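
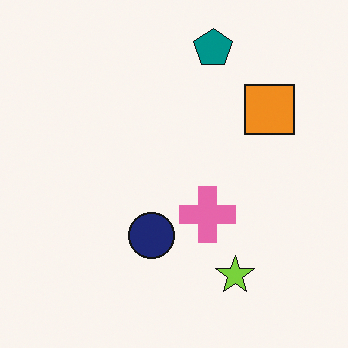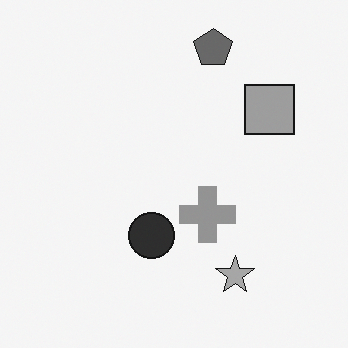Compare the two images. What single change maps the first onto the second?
Converted to grayscale.

All color is removed — every shape is now a shade of grey.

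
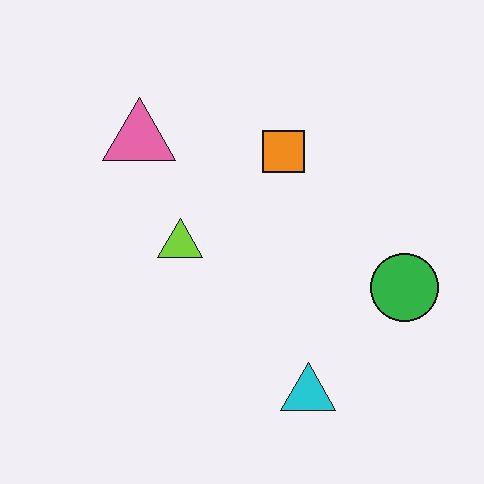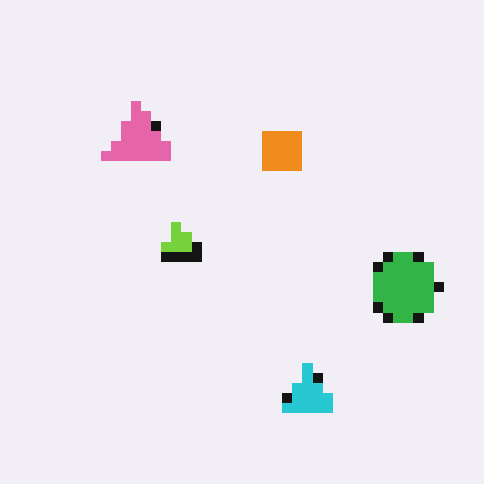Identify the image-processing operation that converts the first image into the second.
It was coarsely pixelated.

Shapes are reduced to large square blocks; fine edges and outlines are lost — a downscale-then-upscale (mosaic) effect.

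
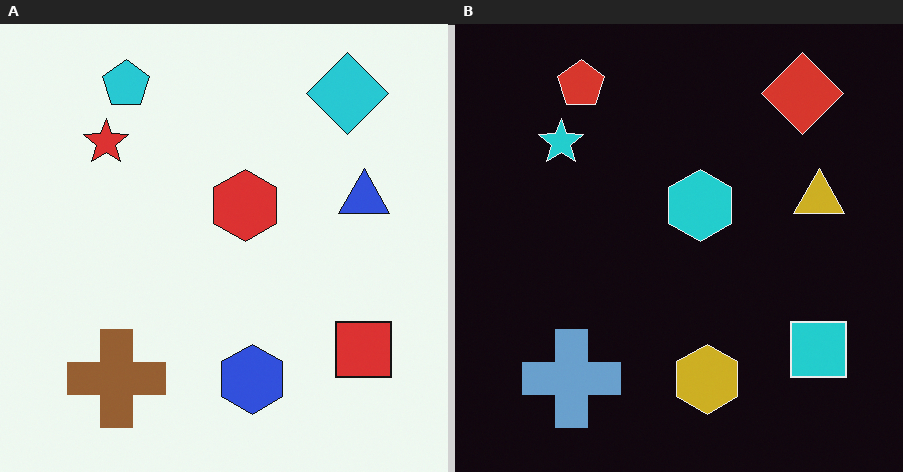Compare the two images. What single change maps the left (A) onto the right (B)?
Color-inverted (negative).

The light background has become dark and every shape's color is its complement — a photographic negative.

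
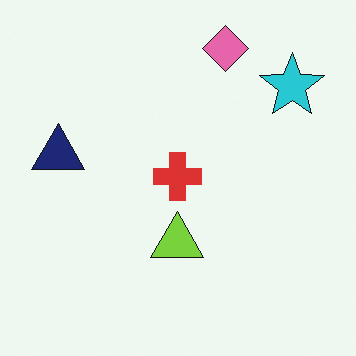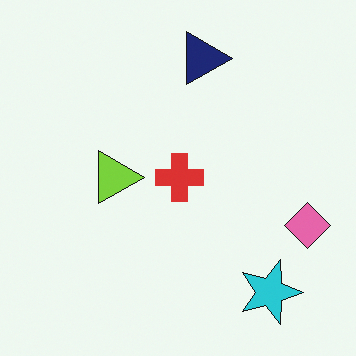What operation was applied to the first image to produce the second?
The transformation is: rotated 90° clockwise.

The cyan star sits in the top-right of the first image and the bottom-right of the second — consistent with a whole-image 90° clockwise rotation.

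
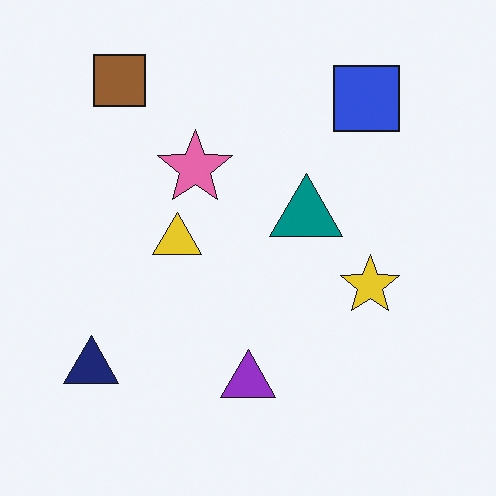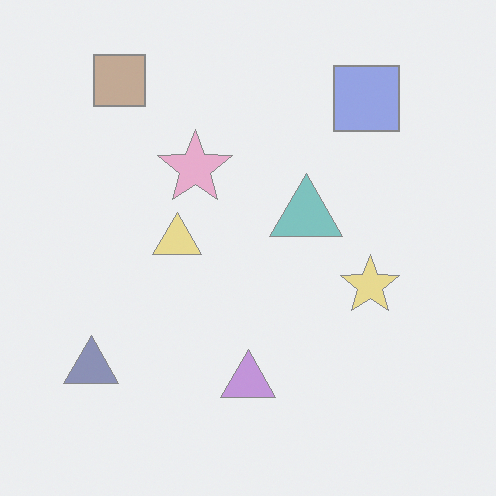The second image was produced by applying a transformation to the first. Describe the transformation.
Washed out (contrast reduced).

Tones are pushed toward mid-grey across the whole image — a global contrast change.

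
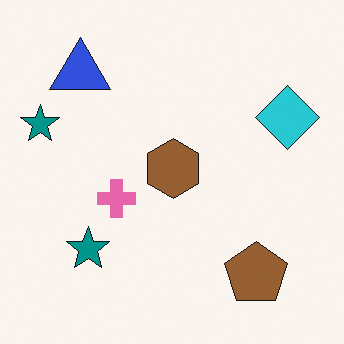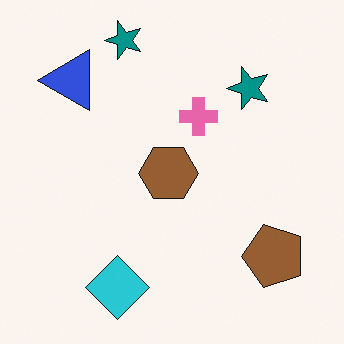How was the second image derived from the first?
It was transposed (reflected across the top-left ↔ bottom-right diagonal).

Shapes have swapped their row and column positions — what was in the top-right is now in the bottom-left — a diagonal reflection.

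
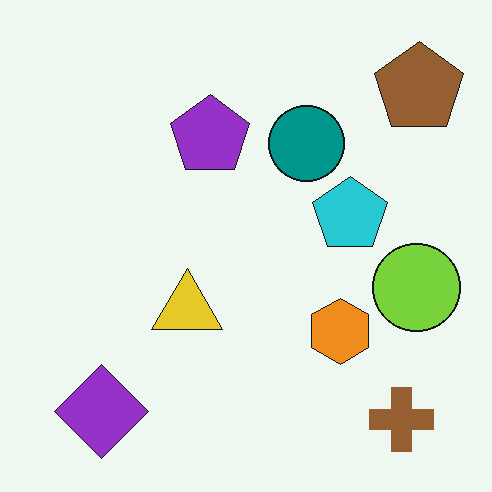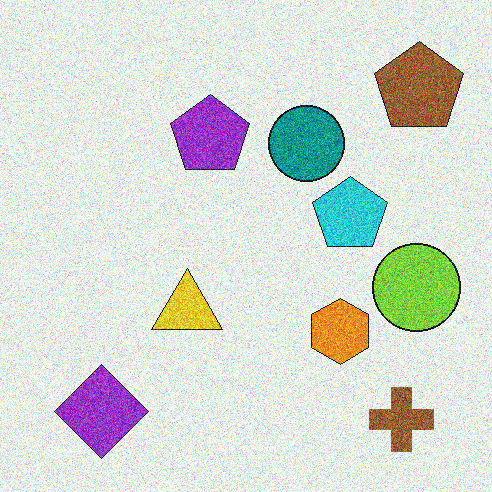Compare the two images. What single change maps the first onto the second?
Degraded with heavy additive noise.

Random speckle covers the whole image, including the flat background.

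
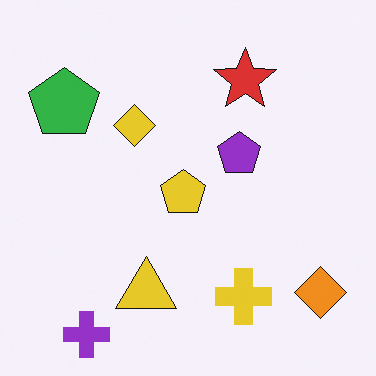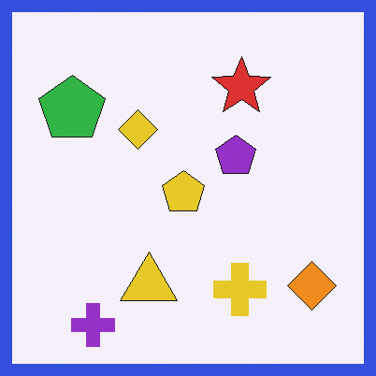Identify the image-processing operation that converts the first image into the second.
This is the original image framed with a blue border.

A solid blue frame runs around the edge of the second image, with the content slightly shrunk inside it.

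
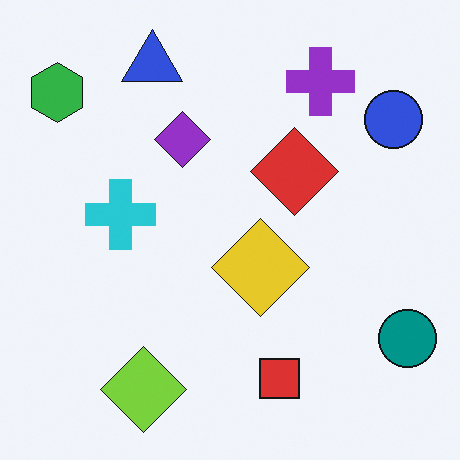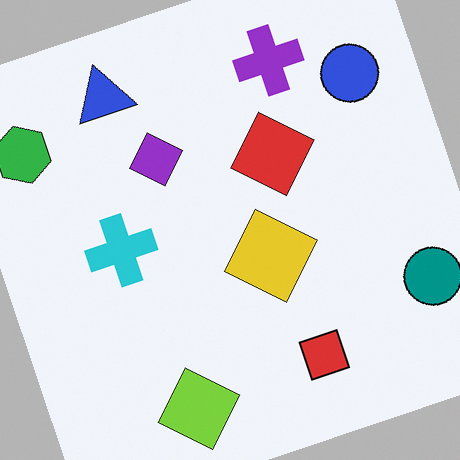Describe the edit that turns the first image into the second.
The transformation is: rotated counter-clockwise by a clearly visible amount.

Every shape is tilted by the same angle and the image corners show triangular fill wedges — a whole-image rotation by a non-right angle.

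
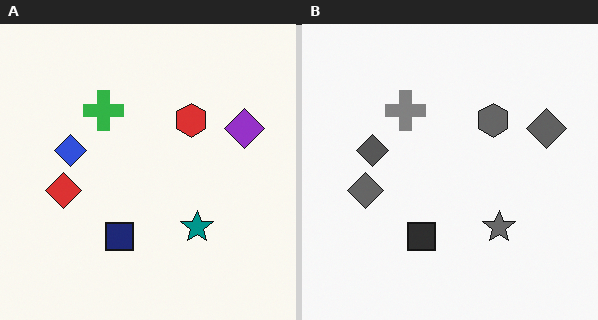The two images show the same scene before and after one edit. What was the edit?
This is the original image converted to grayscale.

All color is removed — every shape is now a shade of grey.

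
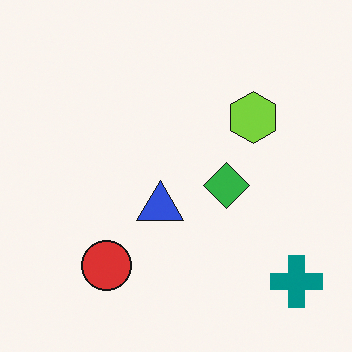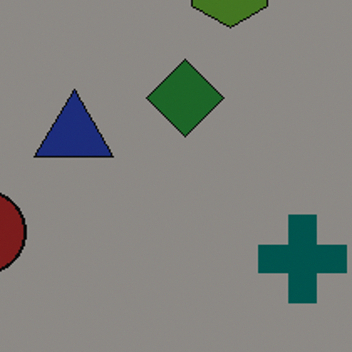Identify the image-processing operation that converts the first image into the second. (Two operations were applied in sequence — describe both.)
The second image is the first darkened a lot, then cropped tightly and scaled back up.

Every pixel — background and shapes alike — is uniformly darkened. The visible shapes are larger and the field of view is narrower; shapes near the original edges may be partly or wholly outside the frame — a crop-and-rescale.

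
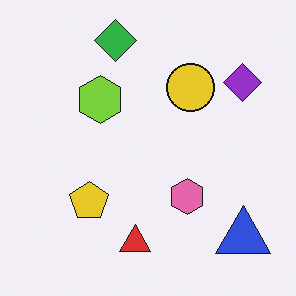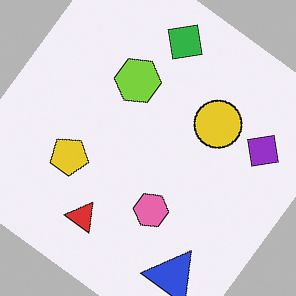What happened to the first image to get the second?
The second image is the first rotated clockwise by a large amount — several tens of degrees.

Every shape is tilted by the same angle and the image corners show triangular fill wedges — a whole-image rotation by a non-right angle.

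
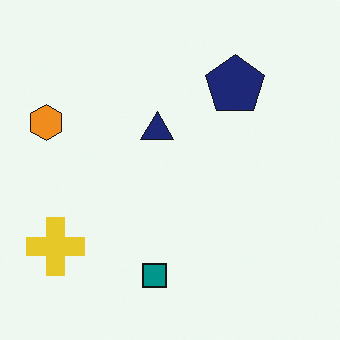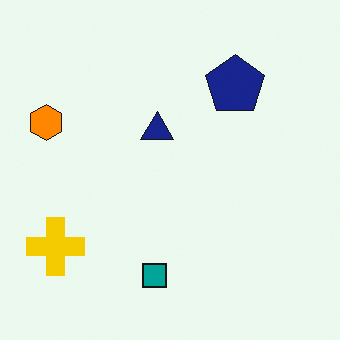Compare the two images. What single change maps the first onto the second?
This is the original image slightly oversaturated.

All colors are more vivid — a global saturation change.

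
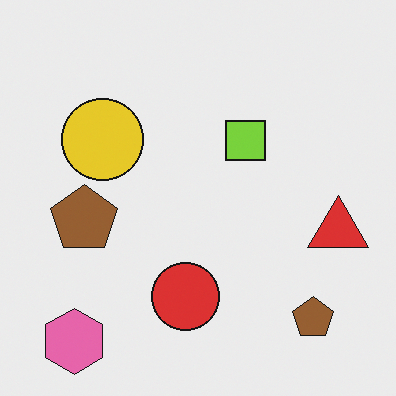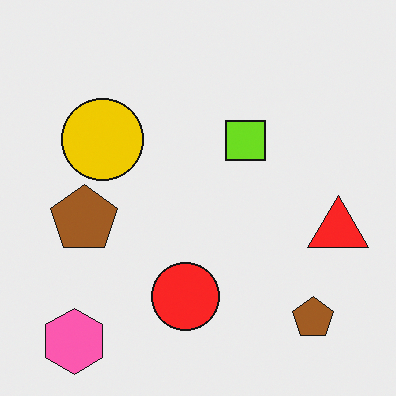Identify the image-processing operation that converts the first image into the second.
It was slightly oversaturated.

All colors are more vivid — a global saturation change.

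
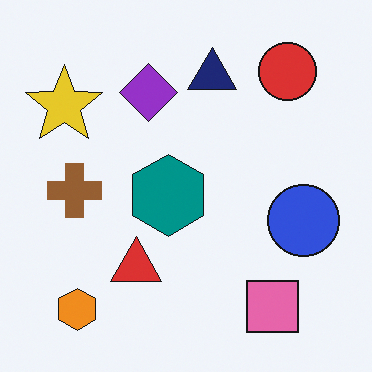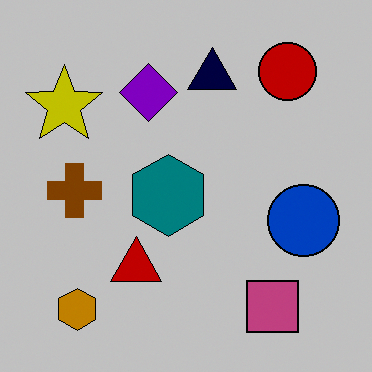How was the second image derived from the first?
The transformation is: aggressively posterized.

Each flat color has snapped to a coarser quantized level — most visibly, the near-white background has dropped to a flat grey.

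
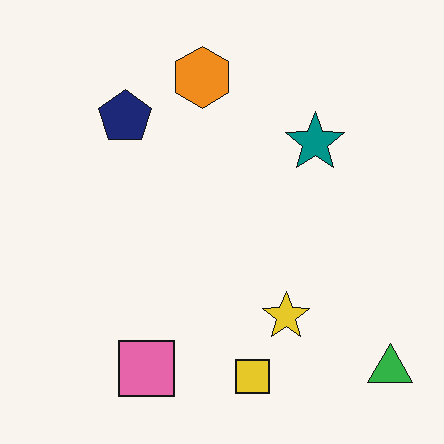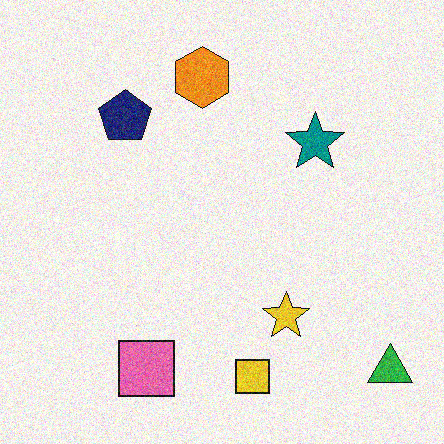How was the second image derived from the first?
The image was degraded with visible gaussian noise.

Random speckle covers the whole image, including the flat background.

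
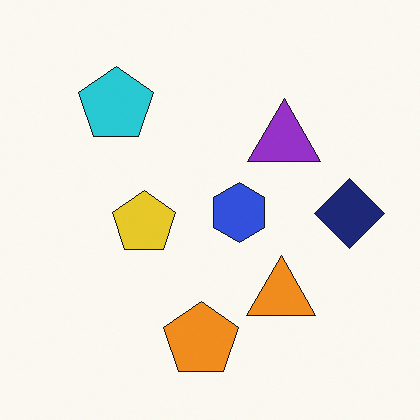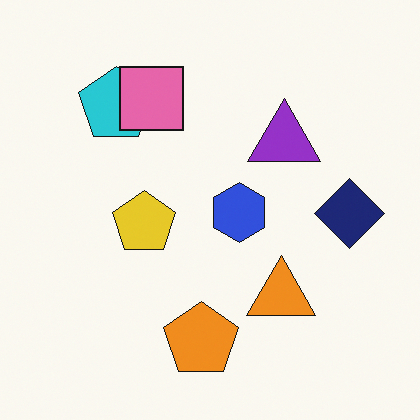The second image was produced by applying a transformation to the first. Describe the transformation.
The image was overlaid with an additional pink square.

A pink square appears in the second image that is absent from the first.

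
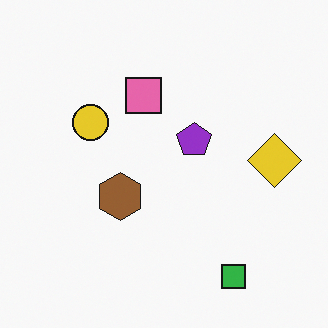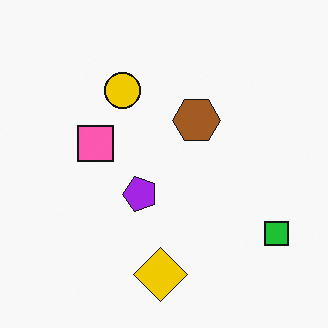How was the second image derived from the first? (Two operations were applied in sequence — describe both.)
The transformation is: transposed (reflected across the top-left ↔ bottom-right diagonal), then slightly oversaturated.

Shapes have swapped their row and column positions — what was in the top-right is now in the bottom-left — a diagonal reflection. All colors are more vivid — a global saturation change.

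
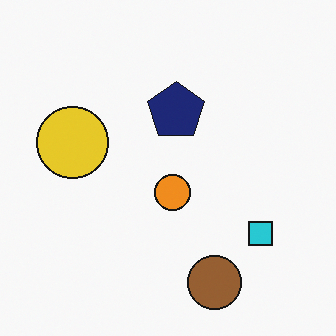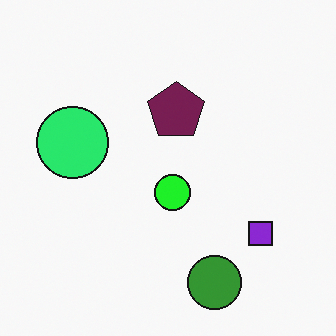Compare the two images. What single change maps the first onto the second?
The transformation is: hue-shifted through roughly a third of the color wheel.

Every shape's color has rotated by the same amount around the hue wheel — a uniform hue shift.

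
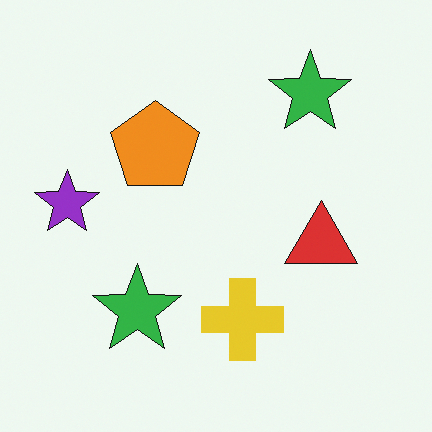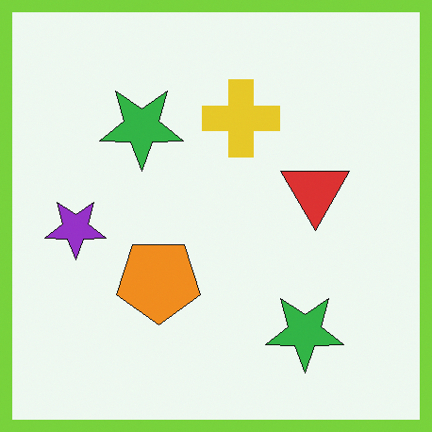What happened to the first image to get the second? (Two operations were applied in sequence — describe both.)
The image was flipped vertically (top ↔ bottom), then framed with a lime border.

The yellow cross is in the bottom of the first image and the top of the second — shapes on opposite sides of the horizontal midline have swapped in a mirror flip. A solid lime frame runs around the edge of the second image, with the content slightly shrunk inside it.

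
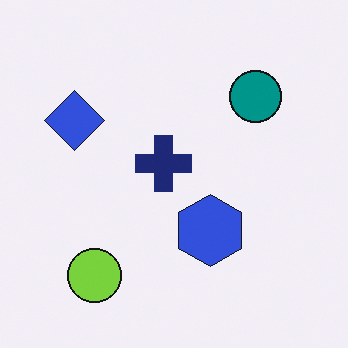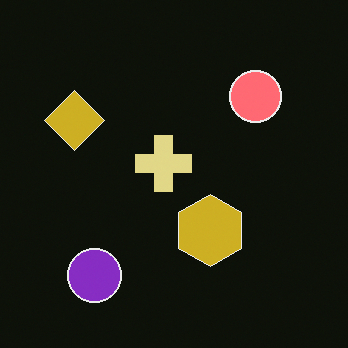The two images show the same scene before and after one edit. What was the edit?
The transformation is: color-inverted (negative).

The light background has become dark and every shape's color is its complement — a photographic negative.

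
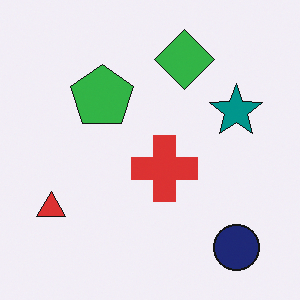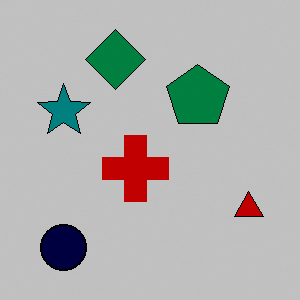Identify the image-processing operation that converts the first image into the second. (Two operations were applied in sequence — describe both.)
The transformation is: flipped horizontally (left ↔ right), then heavily posterized to just a handful of flat colors.

The red triangle is in the bottom-left of the first image and the bottom-right of the second — shapes on opposite sides of the vertical midline have swapped in a mirror flip. Each flat color has snapped to a coarser quantized level — most visibly, the near-white background has dropped to a flat grey.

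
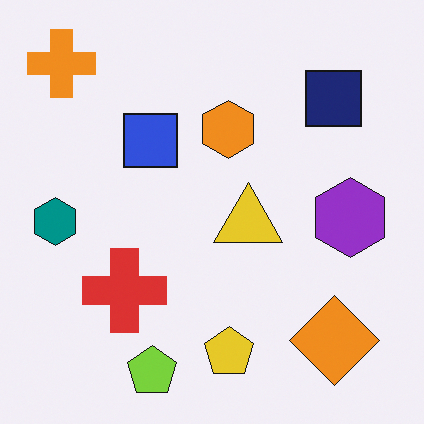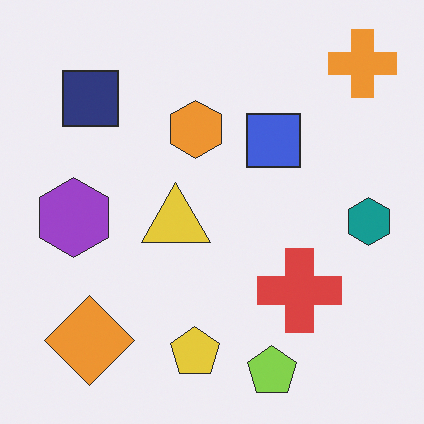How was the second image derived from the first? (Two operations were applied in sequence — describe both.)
The image was given slightly reduced contrast, then flipped horizontally (left ↔ right).

Tones are pushed toward mid-grey across the whole image — a global contrast change. The teal hexagon is in the left of the first image and the right of the second — shapes on opposite sides of the vertical midline have swapped in a mirror flip.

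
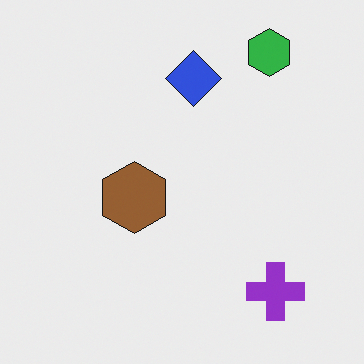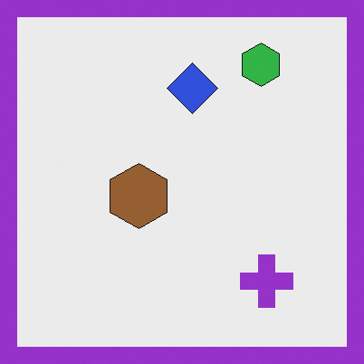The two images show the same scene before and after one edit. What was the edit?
It was framed with a purple border.

A solid purple frame runs around the edge of the second image, with the content slightly shrunk inside it.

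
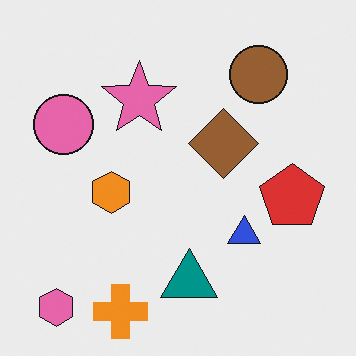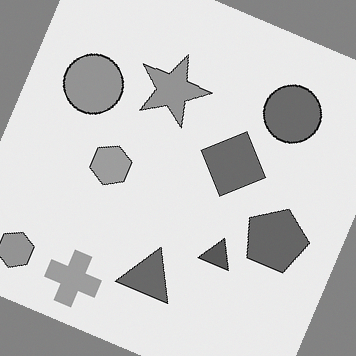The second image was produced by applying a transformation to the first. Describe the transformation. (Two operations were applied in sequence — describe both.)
This is the original image converted to grayscale, then rotated clockwise by a moderate amount.

All color is removed — every shape is now a shade of grey. Every shape is tilted by the same angle and the image corners show triangular fill wedges — a whole-image rotation by a non-right angle.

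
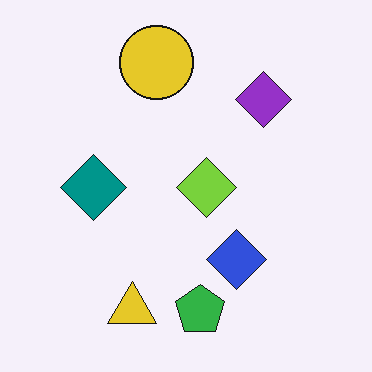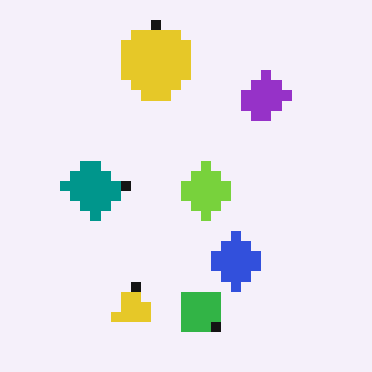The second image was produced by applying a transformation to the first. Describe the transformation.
It was heavily pixelated into large blocks.

Shapes are reduced to large square blocks; fine edges and outlines are lost — a downscale-then-upscale (mosaic) effect.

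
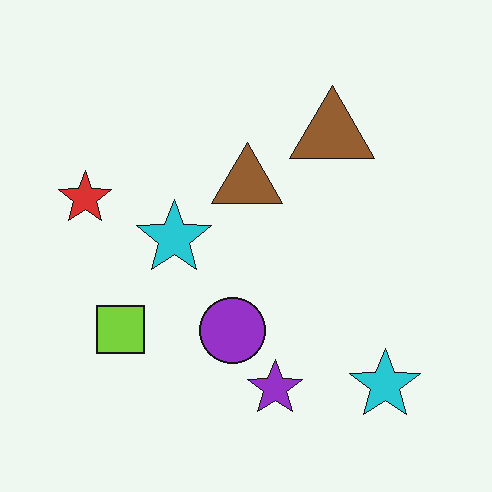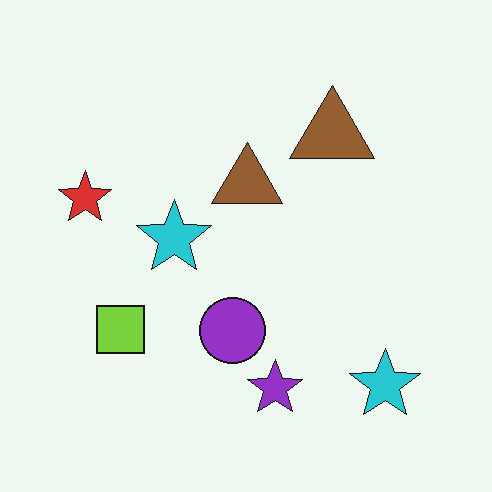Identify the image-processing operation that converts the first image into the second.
The image was given moderate JPEG compression.

Blocky 8×8 compression artifacts appear around shape edges and the flat background shows ringing — characteristic JPEG degradation.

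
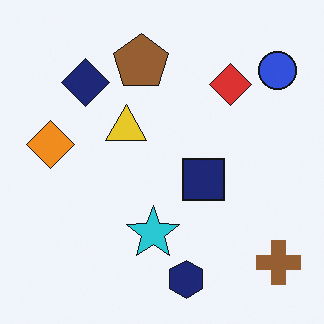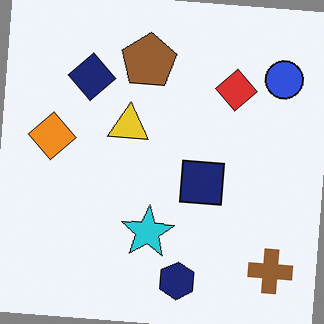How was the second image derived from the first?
The second image is the first rotated clockwise by a slight angle.

Every shape is tilted by the same angle and the image corners show triangular fill wedges — a whole-image rotation by a non-right angle.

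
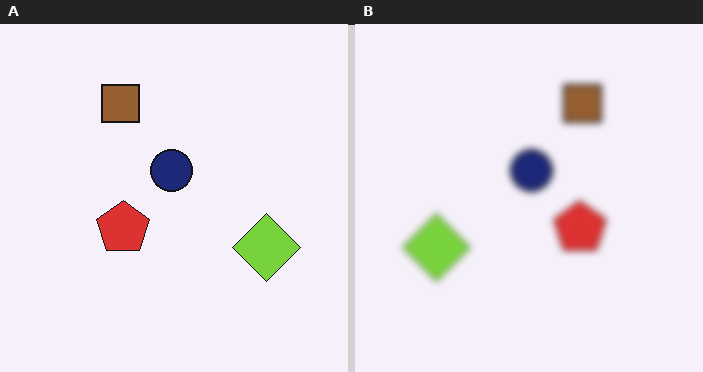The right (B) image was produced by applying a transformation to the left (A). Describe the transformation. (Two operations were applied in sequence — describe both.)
The right (B) image is the left (A) flipped horizontally (left ↔ right), then moderately blurred.

The lime diamond is in the right of the left (A) image and the left of the right (B) — shapes on opposite sides of the vertical midline have swapped in a mirror flip. Shape edges and outlines are uniformly softened across the whole image.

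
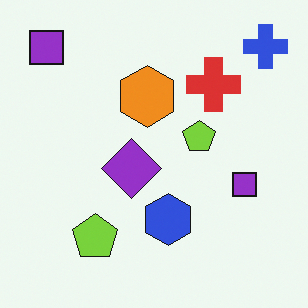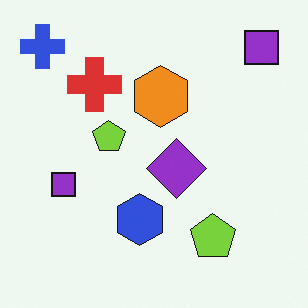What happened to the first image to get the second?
This is the original image flipped horizontally (left ↔ right).

The blue cross is in the top-right of the first image and the top-left of the second — shapes on opposite sides of the vertical midline have swapped in a mirror flip.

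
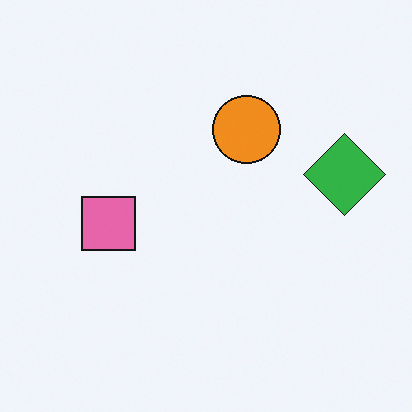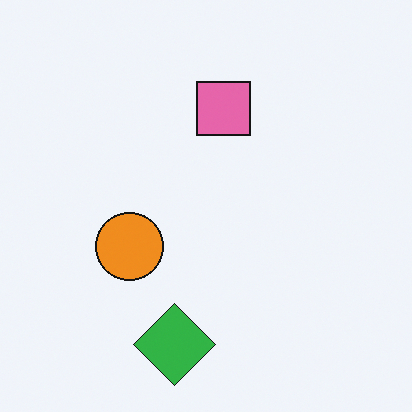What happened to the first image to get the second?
Transposed (reflected across the top-left ↔ bottom-right diagonal).

Shapes have swapped their row and column positions — what was in the top-right is now in the bottom-left — a diagonal reflection.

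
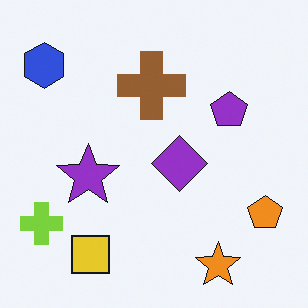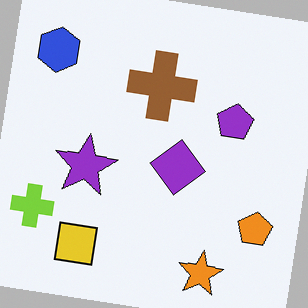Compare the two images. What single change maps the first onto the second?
The image was rotated clockwise by a slight angle.

Every shape is tilted by the same angle and the image corners show triangular fill wedges — a whole-image rotation by a non-right angle.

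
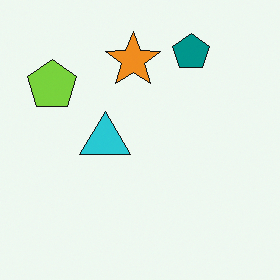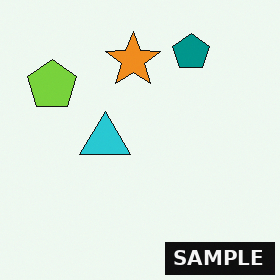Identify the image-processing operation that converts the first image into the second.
The transformation is: watermarked with the text "SAMPLE" in the lower-right corner.

A dark label reading "SAMPLE" appears in the lower-right corner.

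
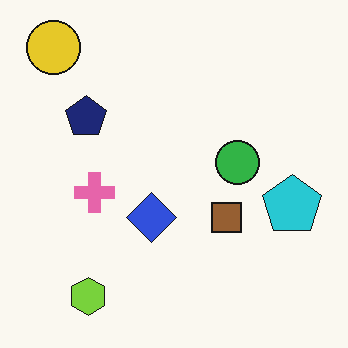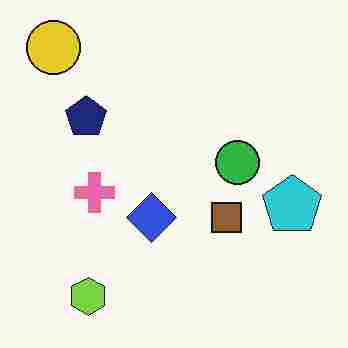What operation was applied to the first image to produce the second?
The second image is the first heavily JPEG-compressed with obvious blocking artifacts.

Blocky 8×8 compression artifacts appear around shape edges and the flat background shows ringing — characteristic JPEG degradation.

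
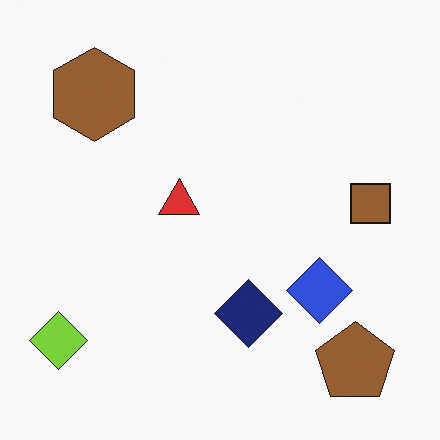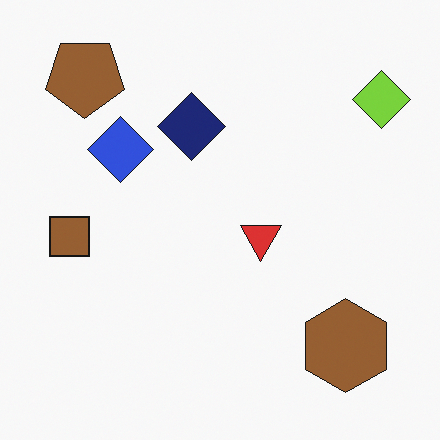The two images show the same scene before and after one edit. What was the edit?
Rotated 180°.

The lime diamond sits in the bottom-left of the first image and the top-right of the second — consistent with a whole-image 180° rotation.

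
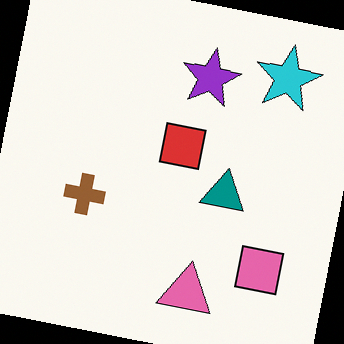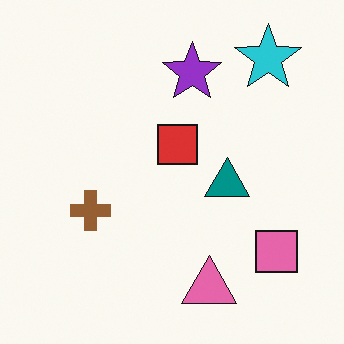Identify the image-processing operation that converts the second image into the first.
The first image is the second rotated clockwise by a few degrees.

Every shape is tilted by the same angle and the image corners show triangular fill wedges — a whole-image rotation by a non-right angle.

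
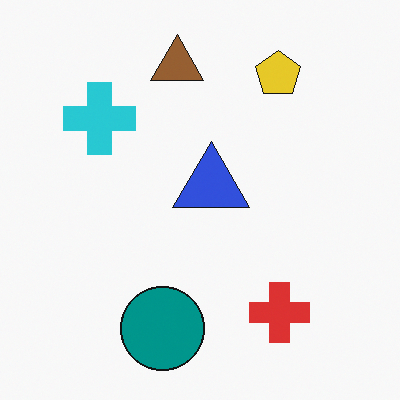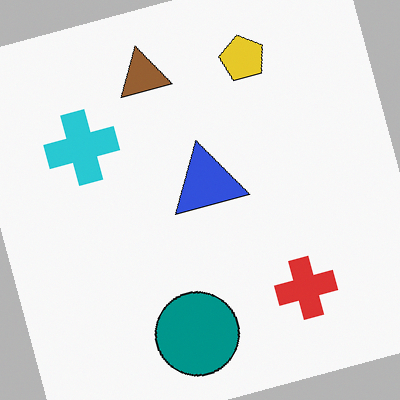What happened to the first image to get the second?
The image was rotated counter-clockwise by a clearly visible amount.

Every shape is tilted by the same angle and the image corners show triangular fill wedges — a whole-image rotation by a non-right angle.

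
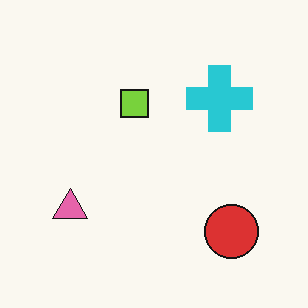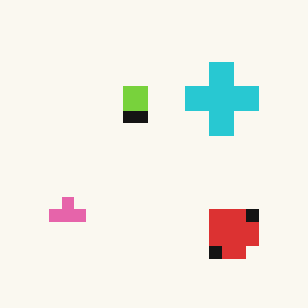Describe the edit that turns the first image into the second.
Heavily pixelated into large blocks.

Shapes are reduced to large square blocks; fine edges and outlines are lost — a downscale-then-upscale (mosaic) effect.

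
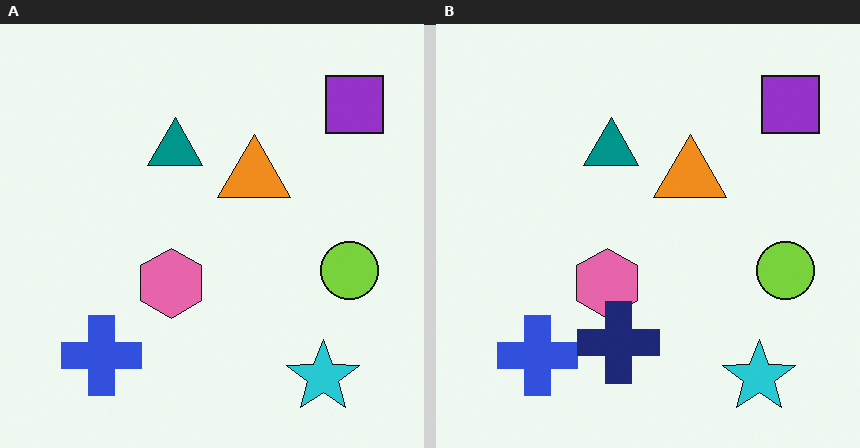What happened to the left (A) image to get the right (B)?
The image was overlaid with an additional navy cross.

A navy cross appears in the right (B) image that is absent from the left (A).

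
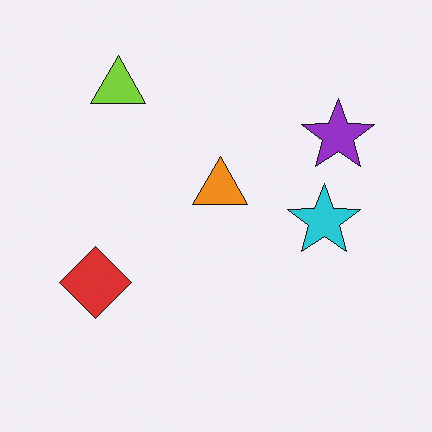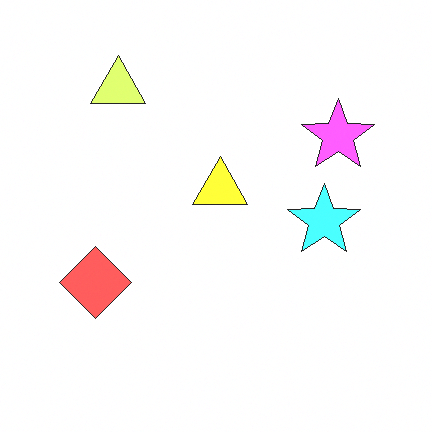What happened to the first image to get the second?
It was brightened a lot.

Every pixel — background and shapes alike — is uniformly brightened.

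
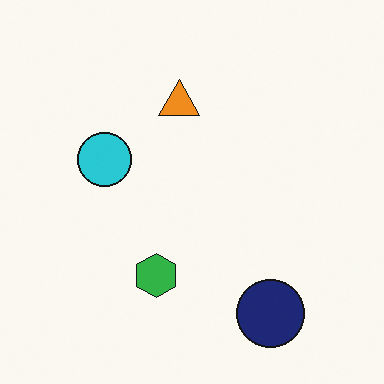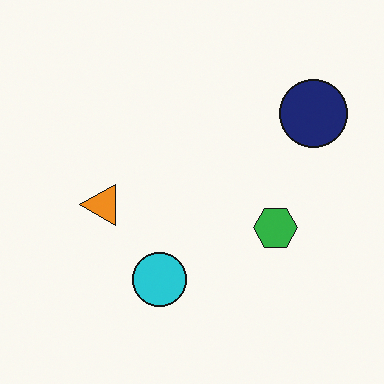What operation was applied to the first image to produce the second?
The second image is the first rotated 90° counter-clockwise.

The navy circle sits in the bottom-right of the first image and the top-right of the second — consistent with a whole-image 90° counter-clockwise rotation.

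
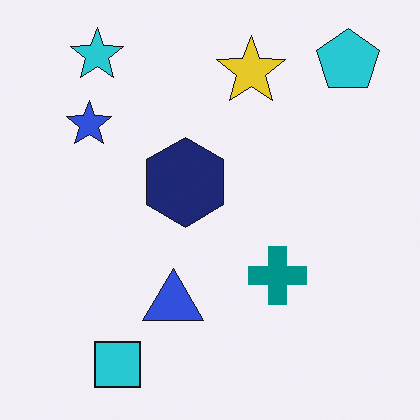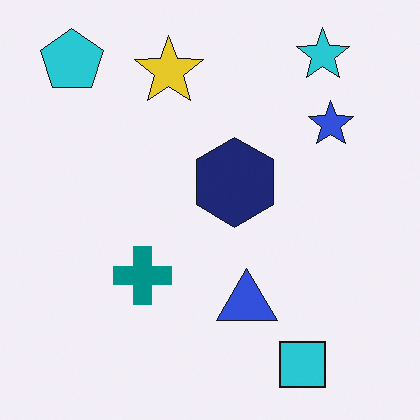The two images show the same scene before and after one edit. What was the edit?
This is the original image flipped horizontally (left ↔ right).

The cyan pentagon is in the top-right of the first image and the top-left of the second — shapes on opposite sides of the vertical midline have swapped in a mirror flip.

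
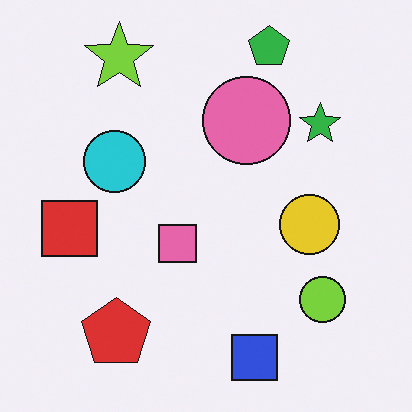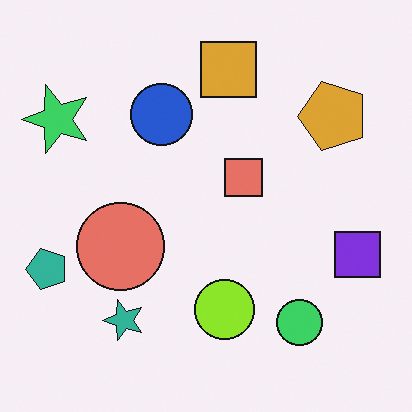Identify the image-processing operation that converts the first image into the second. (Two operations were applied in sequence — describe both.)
This is the original image hue-shifted slightly, then transposed (reflected across the top-left ↔ bottom-right diagonal).

Every shape's color has rotated by the same amount around the hue wheel — a uniform hue shift. Shapes have swapped their row and column positions — what was in the top-right is now in the bottom-left — a diagonal reflection.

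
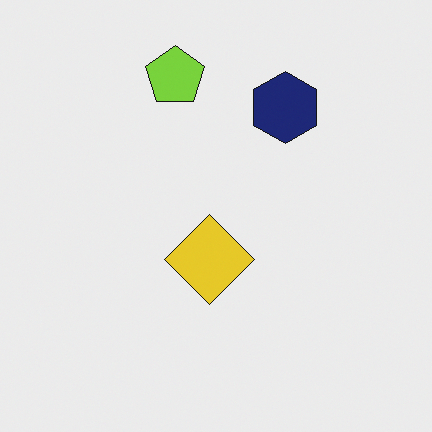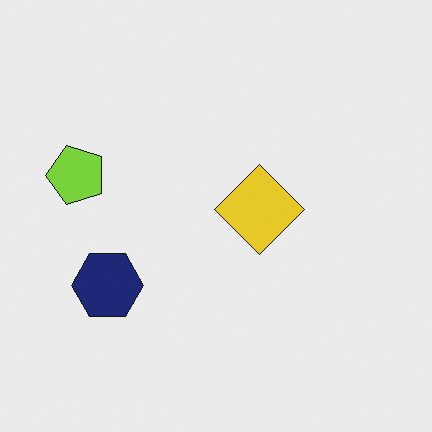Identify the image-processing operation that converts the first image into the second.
This is the original image transposed (reflected across the top-left ↔ bottom-right diagonal).

Shapes have swapped their row and column positions — what was in the top-right is now in the bottom-left — a diagonal reflection.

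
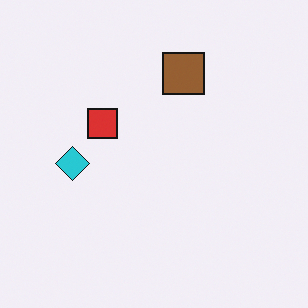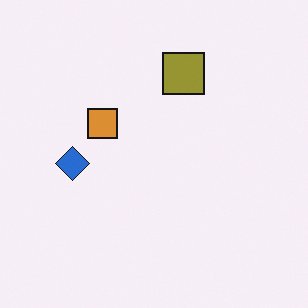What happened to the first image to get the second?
The image was hue-shifted slightly.

Every shape's color has rotated by the same amount around the hue wheel — a uniform hue shift.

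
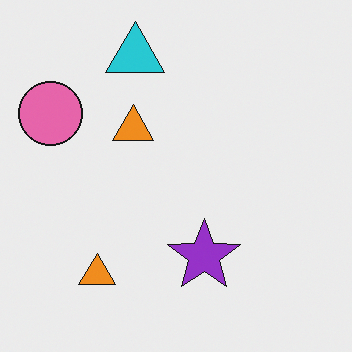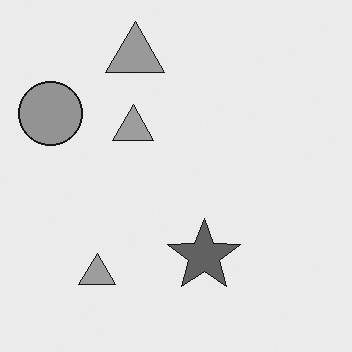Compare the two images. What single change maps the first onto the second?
The transformation is: converted to grayscale.

All color is removed — every shape is now a shade of grey.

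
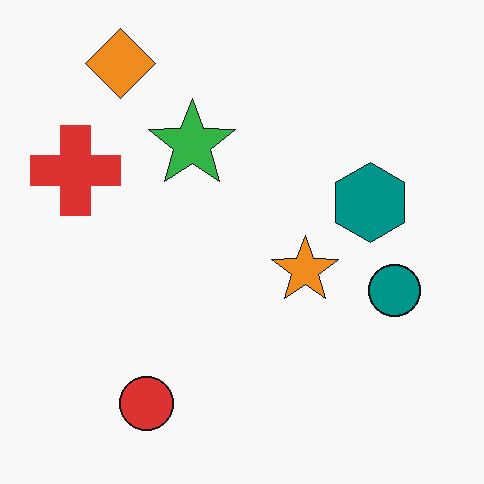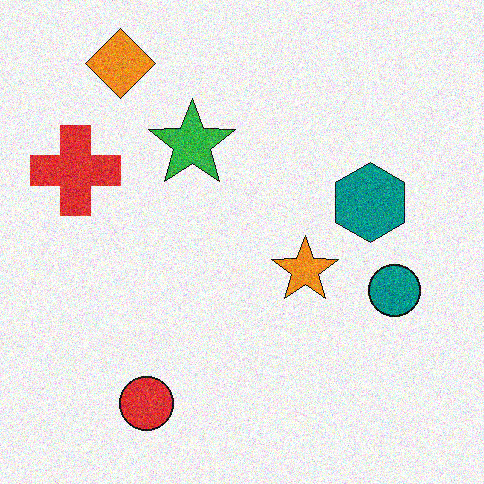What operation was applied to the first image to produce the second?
The image was degraded with moderate additive noise.

Random speckle covers the whole image, including the flat background.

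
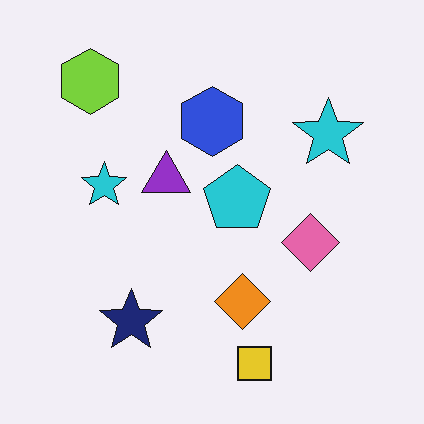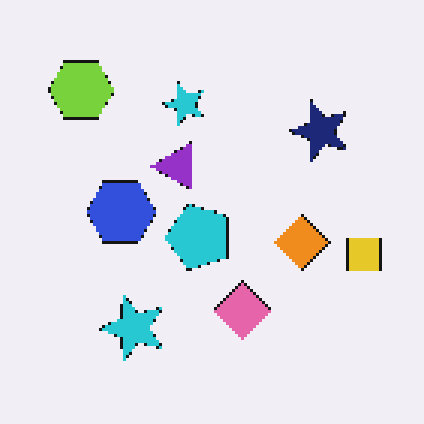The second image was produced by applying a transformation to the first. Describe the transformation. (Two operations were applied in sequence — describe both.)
The second image is the first transposed (reflected across the top-left ↔ bottom-right diagonal), then mildly pixelated.

Shapes have swapped their row and column positions — what was in the top-right is now in the bottom-left — a diagonal reflection. Shapes are reduced to large square blocks; fine edges and outlines are lost — a downscale-then-upscale (mosaic) effect.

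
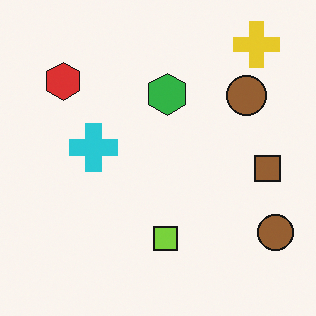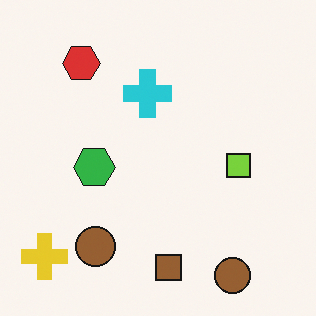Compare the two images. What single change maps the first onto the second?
The second image is the first transposed (reflected across the top-left ↔ bottom-right diagonal).

Shapes have swapped their row and column positions — what was in the top-right is now in the bottom-left — a diagonal reflection.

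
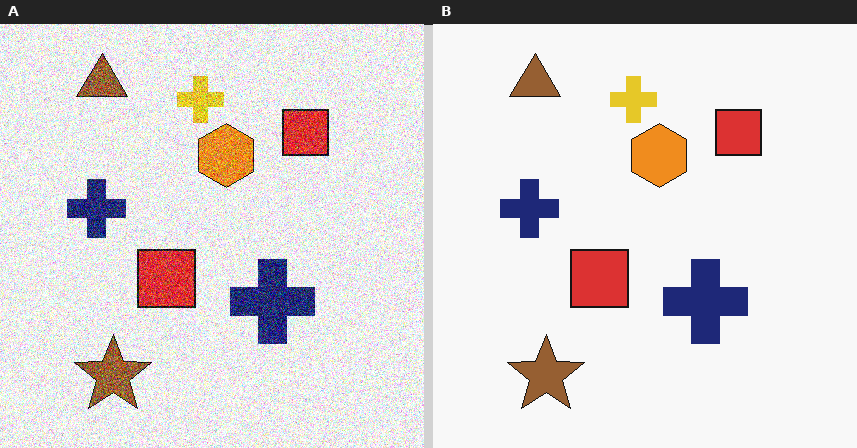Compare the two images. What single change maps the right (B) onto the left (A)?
The image was degraded with heavy additive noise.

Random speckle covers the whole image, including the flat background.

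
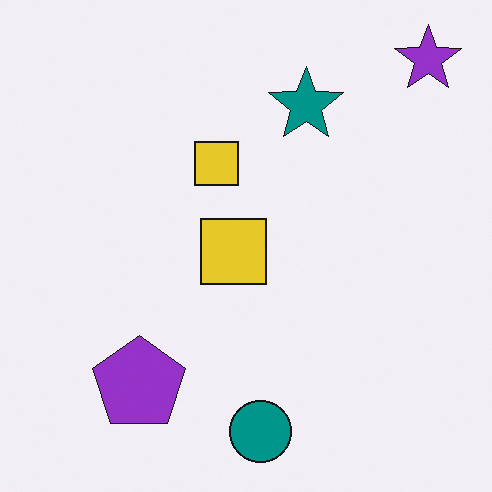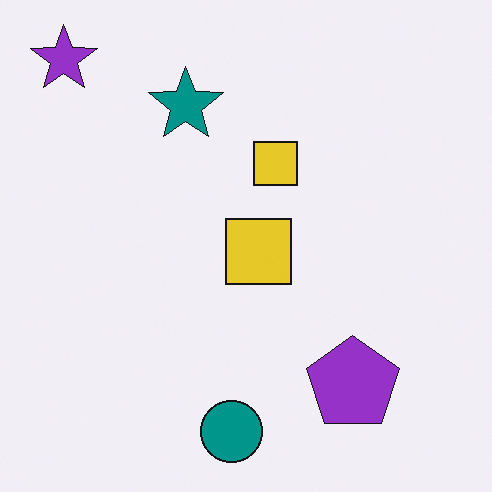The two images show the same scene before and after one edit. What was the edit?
This is the original image flipped horizontally (left ↔ right).

The purple star is in the top-right of the first image and the top-left of the second — shapes on opposite sides of the vertical midline have swapped in a mirror flip.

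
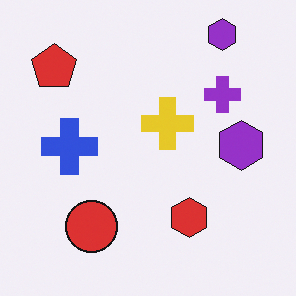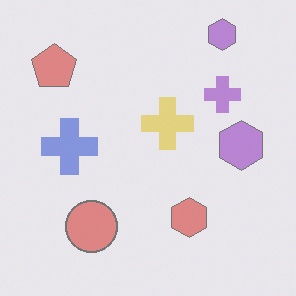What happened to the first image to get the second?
The transformation is: given much lower contrast.

Tones are pushed toward mid-grey across the whole image — a global contrast change.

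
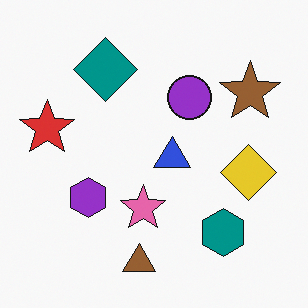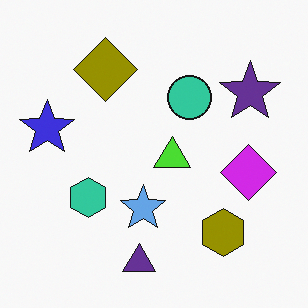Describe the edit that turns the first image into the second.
The second image is the first hue-shifted by a large amount.

Every shape's color has rotated by the same amount around the hue wheel — a uniform hue shift.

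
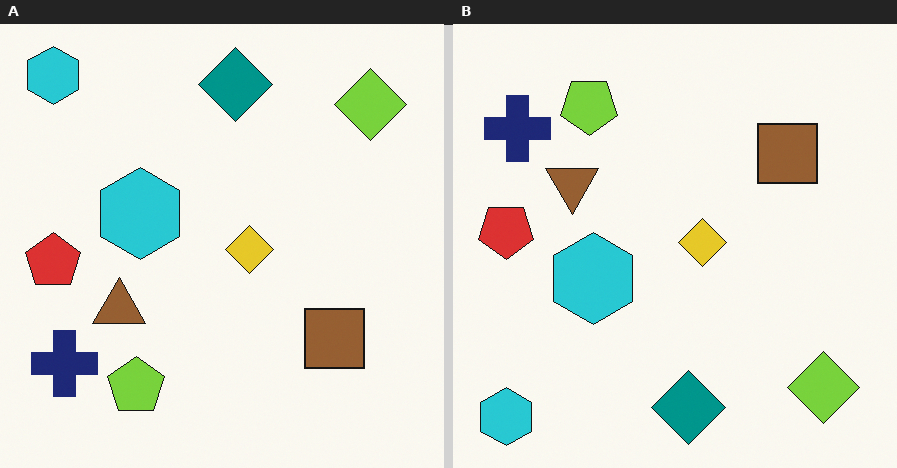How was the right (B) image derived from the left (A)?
Flipped vertically (top ↔ bottom).

The teal diamond is in the top of the left (A) image and the bottom of the right (B) — shapes on opposite sides of the horizontal midline have swapped in a mirror flip.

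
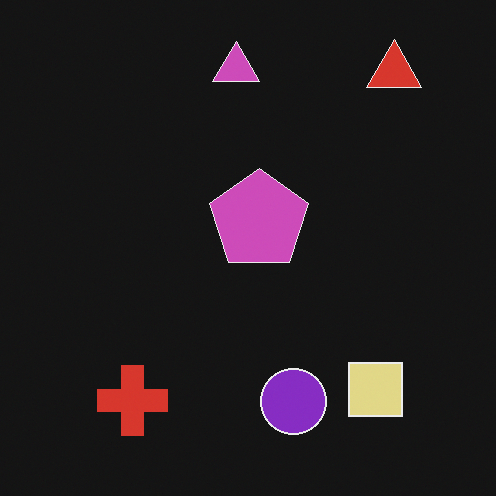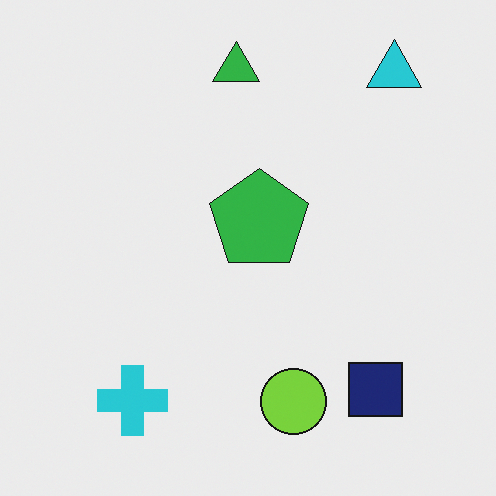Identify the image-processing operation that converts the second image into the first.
The transformation is: color-inverted (negative).

The light background has become dark and every shape's color is its complement — a photographic negative.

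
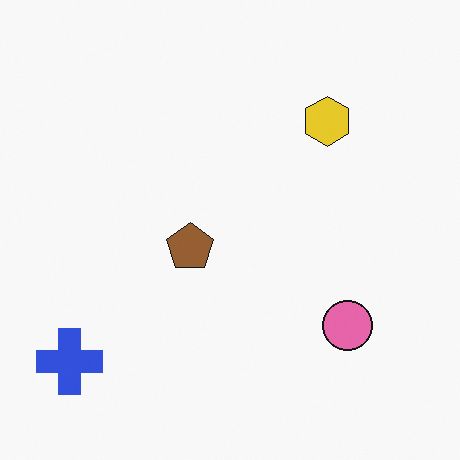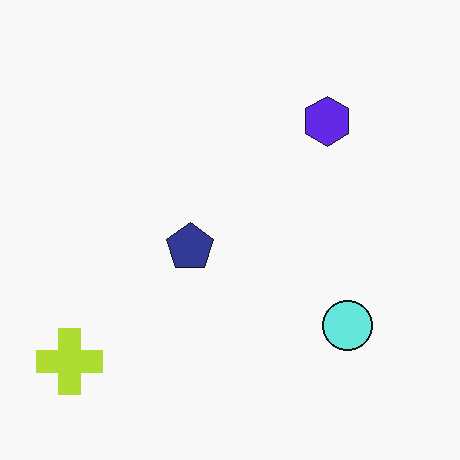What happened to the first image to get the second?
This is the original image hue-shifted through roughly half the color wheel.

Every shape's color has rotated by the same amount around the hue wheel — a uniform hue shift.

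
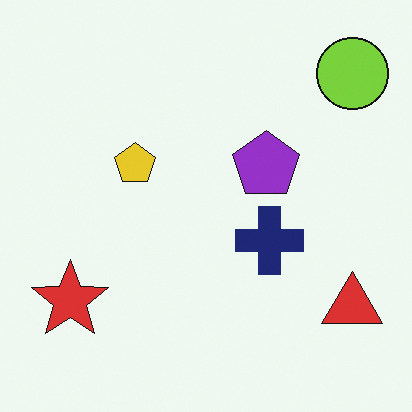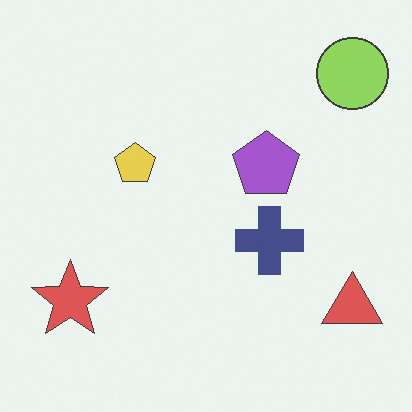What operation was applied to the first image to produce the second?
This is the original image given slightly reduced contrast.

Tones are pushed toward mid-grey across the whole image — a global contrast change.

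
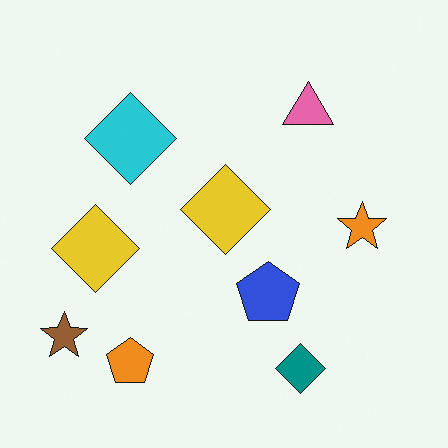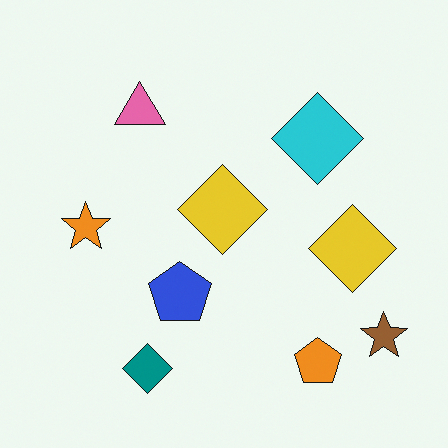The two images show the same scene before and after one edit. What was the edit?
It was flipped horizontally (left ↔ right).

The brown star is in the bottom-left of the first image and the bottom-right of the second — shapes on opposite sides of the vertical midline have swapped in a mirror flip.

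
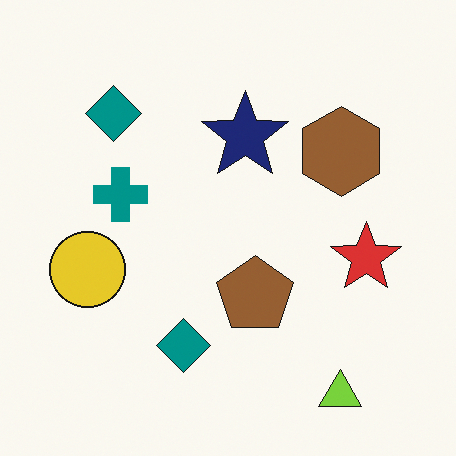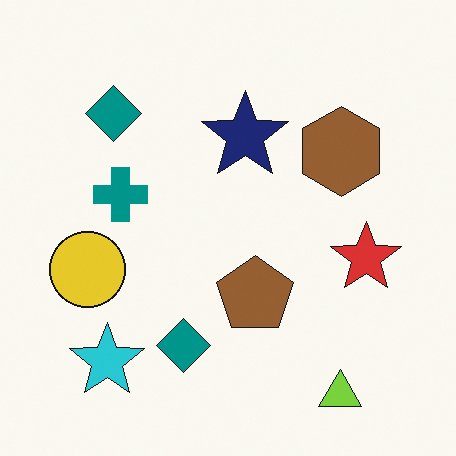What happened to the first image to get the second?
Overlaid with an additional cyan star.

A cyan star appears in the second image that is absent from the first.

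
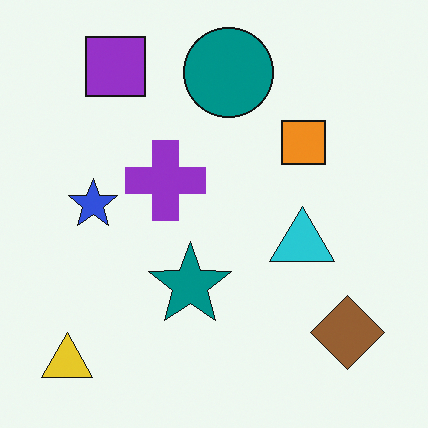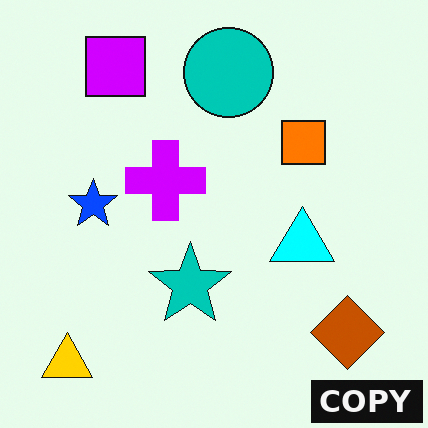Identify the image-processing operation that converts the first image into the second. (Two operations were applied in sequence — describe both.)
The image was made much more vivid (saturation change), then watermarked with the text "COPY" in the lower-right corner.

All colors are more vivid — a global saturation change. A dark label reading "COPY" appears in the lower-right corner.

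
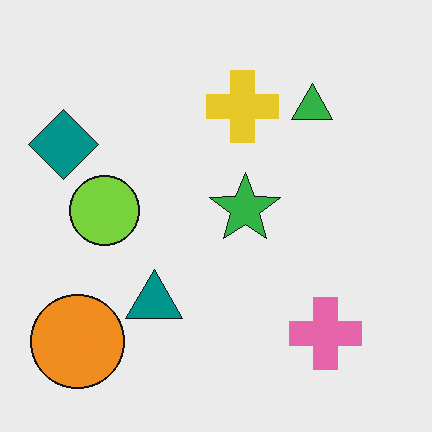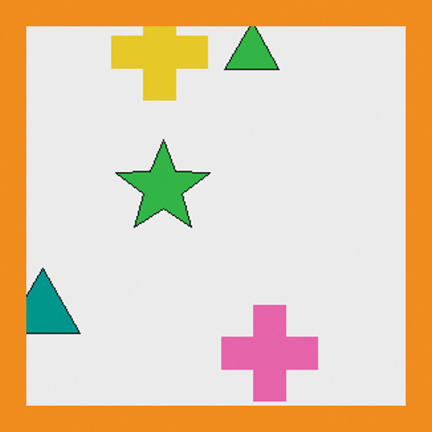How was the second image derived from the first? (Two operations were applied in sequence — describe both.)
The second image is the first cropped slightly and scaled back up, then framed with a orange border.

The visible shapes are larger and the field of view is narrower; shapes near the original edges may be partly or wholly outside the frame — a crop-and-rescale. A solid orange frame runs around the edge of the second image, with the content slightly shrunk inside it.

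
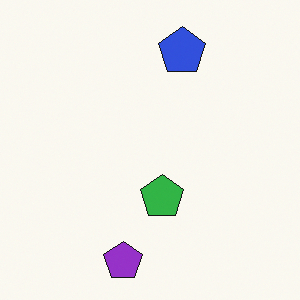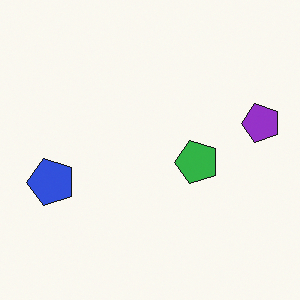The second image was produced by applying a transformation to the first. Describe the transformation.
Transposed (reflected across the top-left ↔ bottom-right diagonal).

Shapes have swapped their row and column positions — what was in the top-right is now in the bottom-left — a diagonal reflection.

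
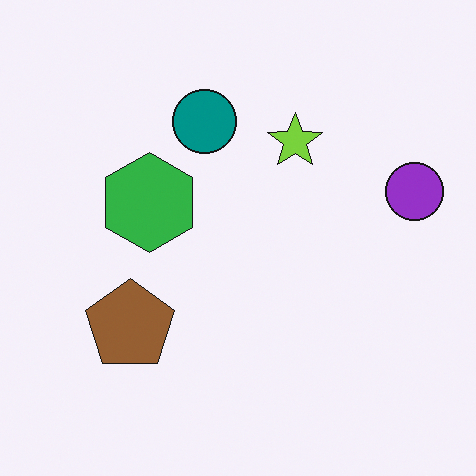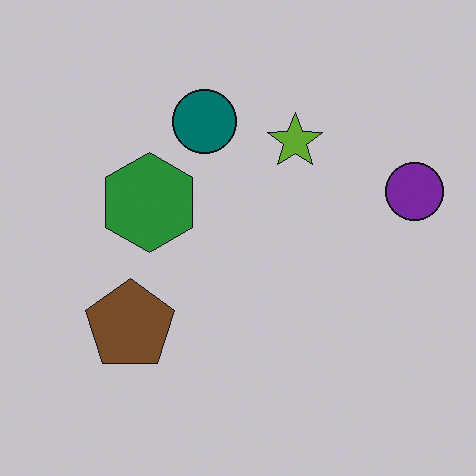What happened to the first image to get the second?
Slightly darkened.

Every pixel — background and shapes alike — is uniformly darkened.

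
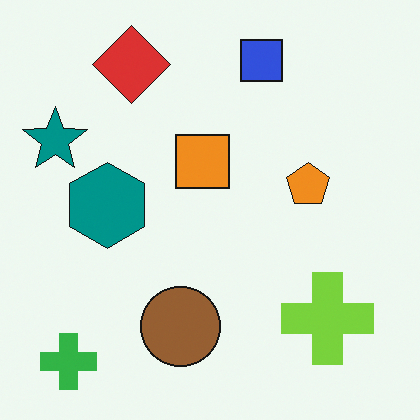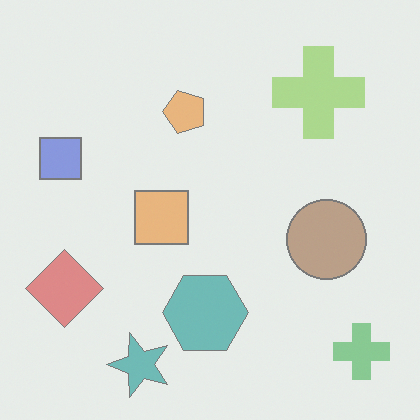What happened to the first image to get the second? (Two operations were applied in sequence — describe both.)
Rotated 90° counter-clockwise, then given much lower contrast.

The green cross sits in the bottom-left of the first image and the bottom-right of the second — consistent with a whole-image 90° counter-clockwise rotation. Tones are pushed toward mid-grey across the whole image — a global contrast change.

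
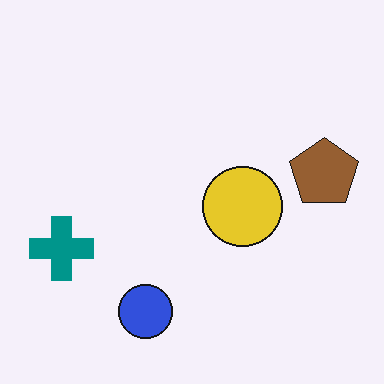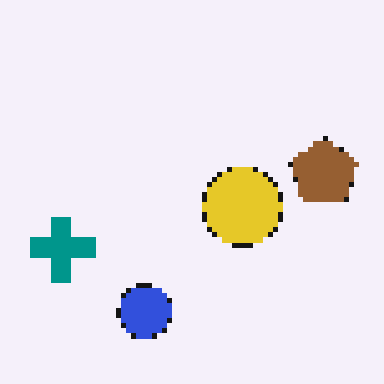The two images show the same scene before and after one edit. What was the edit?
It was lightly pixelated (a mild mosaic effect).

Shapes are reduced to large square blocks; fine edges and outlines are lost — a downscale-then-upscale (mosaic) effect.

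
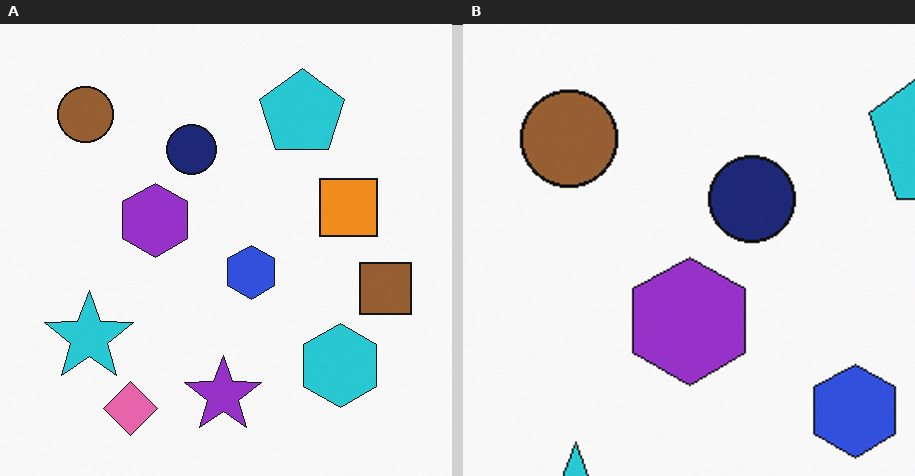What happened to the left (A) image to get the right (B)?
Cropped tightly and scaled back up.

The visible shapes are larger and the field of view is narrower; shapes near the original edges may be partly or wholly outside the frame — a crop-and-rescale.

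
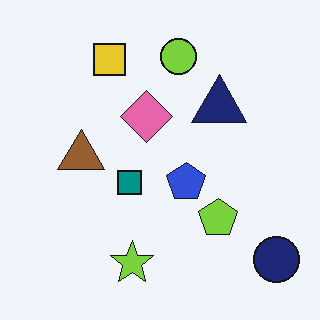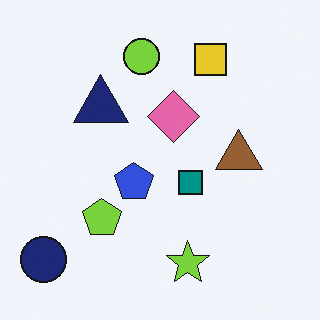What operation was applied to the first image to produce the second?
Flipped horizontally (left ↔ right).

The navy circle is in the bottom-right of the first image and the bottom-left of the second — shapes on opposite sides of the vertical midline have swapped in a mirror flip.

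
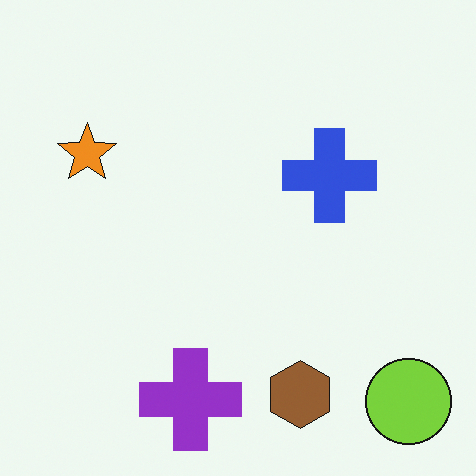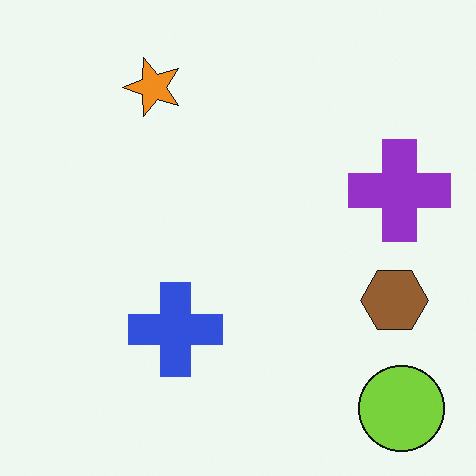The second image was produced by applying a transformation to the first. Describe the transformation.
It was transposed (reflected across the top-left ↔ bottom-right diagonal).

Shapes have swapped their row and column positions — what was in the top-right is now in the bottom-left — a diagonal reflection.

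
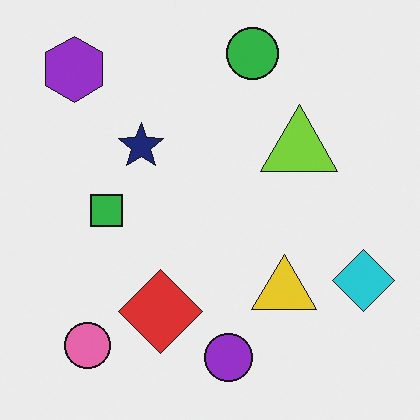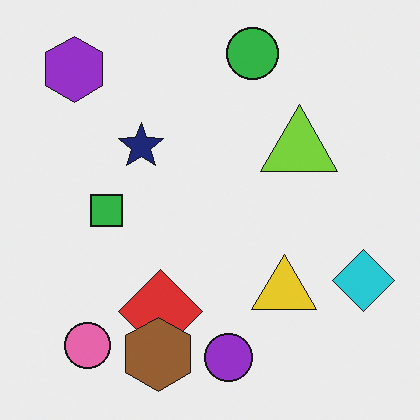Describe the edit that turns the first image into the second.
The transformation is: overlaid with an additional brown hexagon.

A brown hexagon appears in the second image that is absent from the first.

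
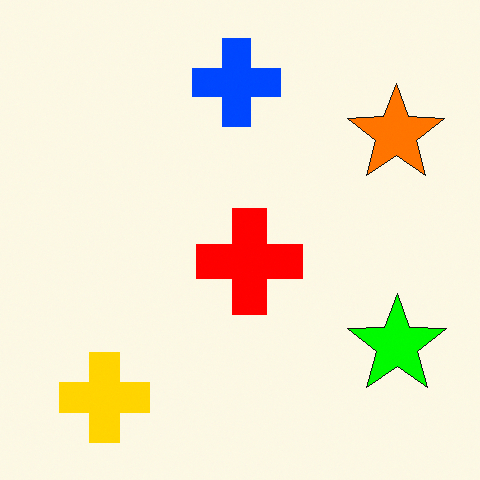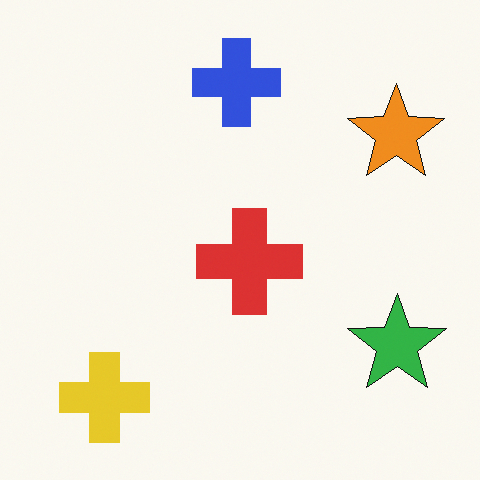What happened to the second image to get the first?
It was made much more vivid (saturation change).

All colors are more vivid — a global saturation change.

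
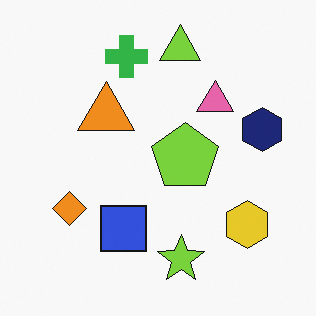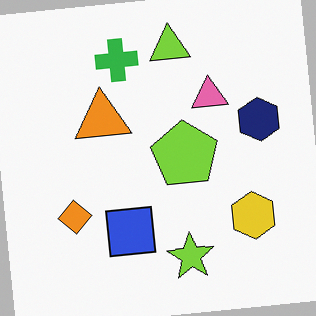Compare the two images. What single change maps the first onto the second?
Rotated counter-clockwise by a small amount.

Every shape is tilted by the same angle and the image corners show triangular fill wedges — a whole-image rotation by a non-right angle.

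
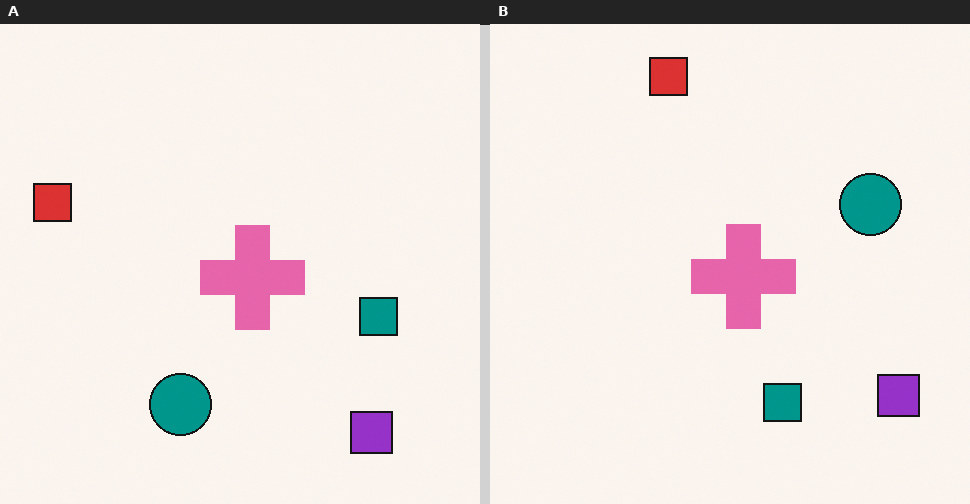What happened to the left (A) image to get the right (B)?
This is the original image transposed (reflected across the top-left ↔ bottom-right diagonal).

Shapes have swapped their row and column positions — what was in the top-right is now in the bottom-left — a diagonal reflection.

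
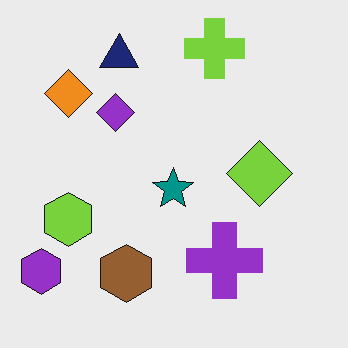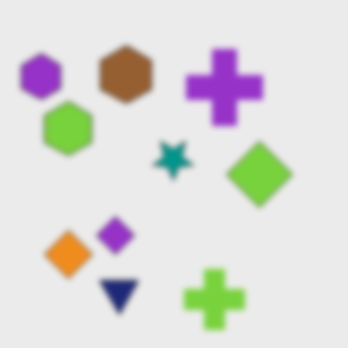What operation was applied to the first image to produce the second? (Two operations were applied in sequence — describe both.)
The transformation is: flipped vertically (top ↔ bottom), then moderately blurred.

The lime cross is in the top of the first image and the bottom of the second — shapes on opposite sides of the horizontal midline have swapped in a mirror flip. Shape edges and outlines are uniformly softened across the whole image.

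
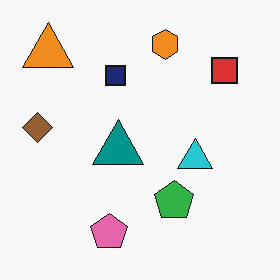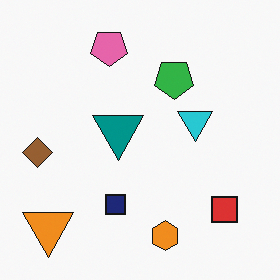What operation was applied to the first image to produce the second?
The second image is the first flipped vertically (top ↔ bottom).

The orange hexagon is in the top of the first image and the bottom of the second — shapes on opposite sides of the horizontal midline have swapped in a mirror flip.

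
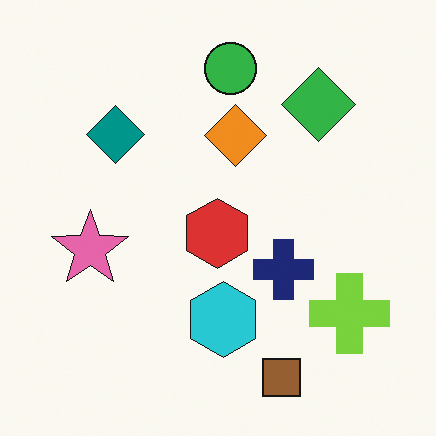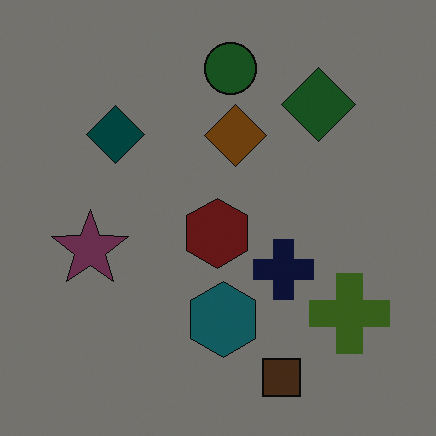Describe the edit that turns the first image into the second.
It was darkened a lot.

Every pixel — background and shapes alike — is uniformly darkened.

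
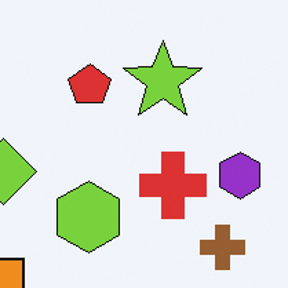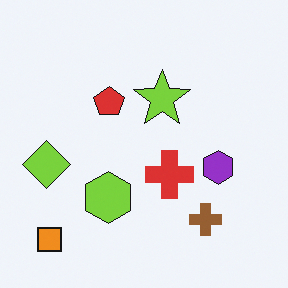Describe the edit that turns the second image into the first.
It was cropped slightly and scaled back up.

The visible shapes are larger and the field of view is narrower; shapes near the original edges may be partly or wholly outside the frame — a crop-and-rescale.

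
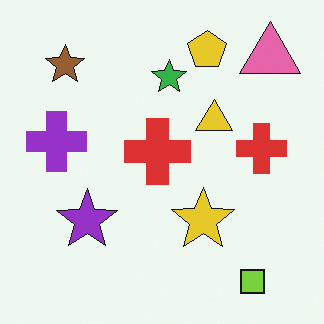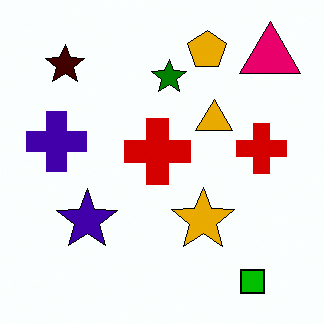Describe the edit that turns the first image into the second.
It was boosted in contrast.

Tones are pushed away from mid-grey across the whole image — a global contrast change.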